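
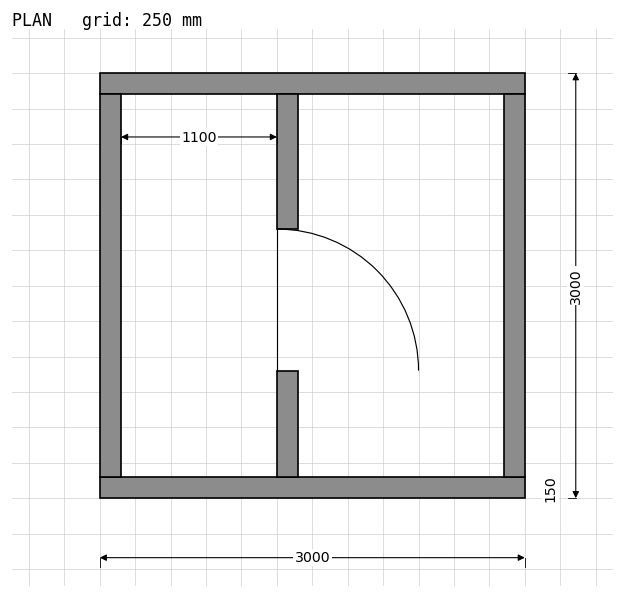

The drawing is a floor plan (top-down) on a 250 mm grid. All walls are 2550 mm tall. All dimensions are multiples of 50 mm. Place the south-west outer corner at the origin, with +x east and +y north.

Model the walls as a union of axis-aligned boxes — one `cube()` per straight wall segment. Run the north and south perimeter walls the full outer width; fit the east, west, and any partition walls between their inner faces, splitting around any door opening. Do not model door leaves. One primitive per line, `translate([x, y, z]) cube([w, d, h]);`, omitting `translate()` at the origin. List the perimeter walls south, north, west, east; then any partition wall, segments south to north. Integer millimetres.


cube([3000, 150, 2550]);
translate([0, 2850, 0]) cube([3000, 150, 2550]);
translate([0, 150, 0]) cube([150, 2700, 2550]);
translate([2850, 150, 0]) cube([150, 2700, 2550]);
translate([1250, 150, 0]) cube([150, 750, 2550]);
translate([1250, 1900, 0]) cube([150, 950, 2550]);


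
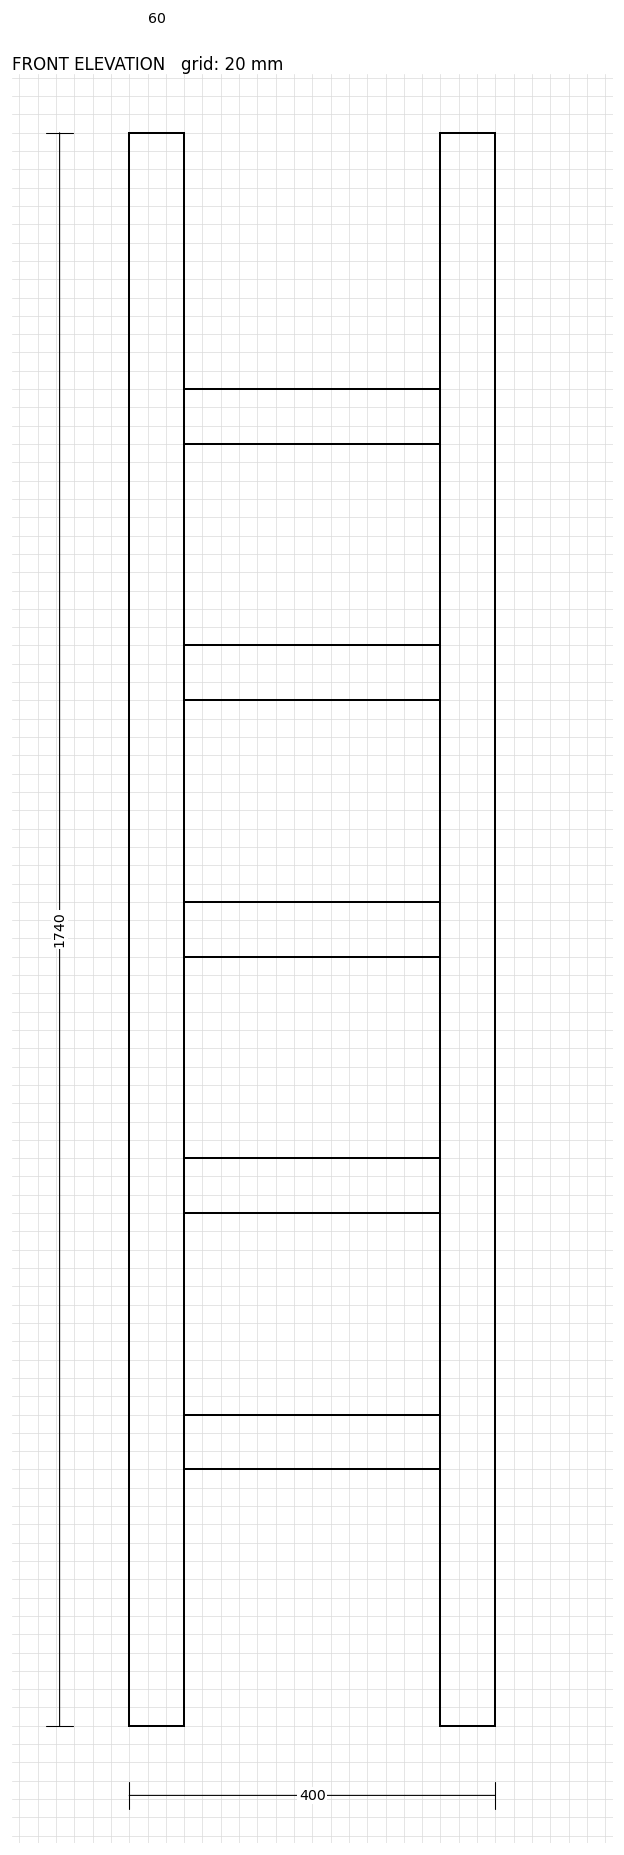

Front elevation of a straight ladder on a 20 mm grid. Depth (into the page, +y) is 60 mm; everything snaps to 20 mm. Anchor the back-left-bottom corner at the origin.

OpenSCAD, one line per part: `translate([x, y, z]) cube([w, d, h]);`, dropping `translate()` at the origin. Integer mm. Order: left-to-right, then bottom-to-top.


cube([60, 60, 1740]);
translate([60, 0, 280]) cube([280, 60, 60]);
translate([60, 0, 560]) cube([280, 60, 60]);
translate([60, 0, 840]) cube([280, 60, 60]);
translate([60, 0, 1120]) cube([280, 60, 60]);
translate([60, 0, 1400]) cube([280, 60, 60]);
translate([340, 0, 0]) cube([60, 60, 1740]);


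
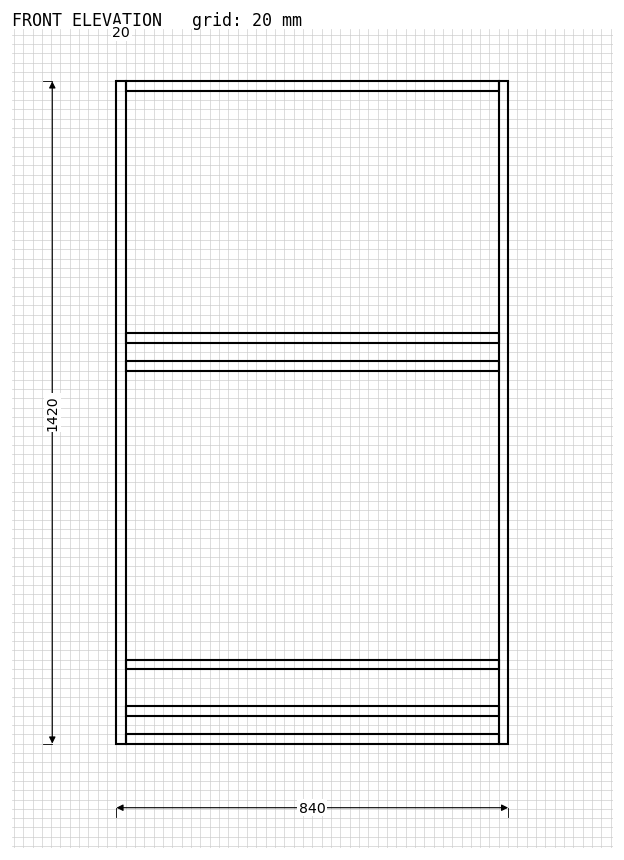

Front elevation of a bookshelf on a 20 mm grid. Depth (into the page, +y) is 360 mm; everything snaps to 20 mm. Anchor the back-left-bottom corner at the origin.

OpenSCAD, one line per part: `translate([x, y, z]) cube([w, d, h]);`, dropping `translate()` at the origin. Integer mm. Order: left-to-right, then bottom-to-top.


cube([20, 360, 1420]);
translate([20, 0, 0]) cube([800, 360, 20]);
translate([20, 0, 60]) cube([800, 360, 20]);
translate([20, 0, 160]) cube([800, 360, 20]);
translate([20, 0, 800]) cube([800, 360, 20]);
translate([20, 0, 860]) cube([800, 360, 20]);
translate([20, 0, 1400]) cube([800, 360, 20]);
translate([820, 0, 0]) cube([20, 360, 1420]);


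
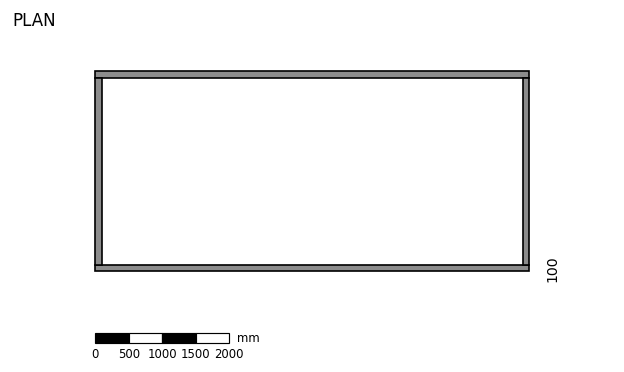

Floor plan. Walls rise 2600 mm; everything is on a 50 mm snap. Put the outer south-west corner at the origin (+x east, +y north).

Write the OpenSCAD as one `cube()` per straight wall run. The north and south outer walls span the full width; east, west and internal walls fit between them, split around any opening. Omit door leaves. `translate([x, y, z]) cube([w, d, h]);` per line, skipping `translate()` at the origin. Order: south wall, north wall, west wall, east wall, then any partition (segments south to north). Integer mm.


cube([6500, 100, 2600]);
translate([0, 2900, 0]) cube([6500, 100, 2600]);
translate([0, 100, 0]) cube([100, 2800, 2600]);
translate([6400, 100, 0]) cube([100, 2800, 2600]);


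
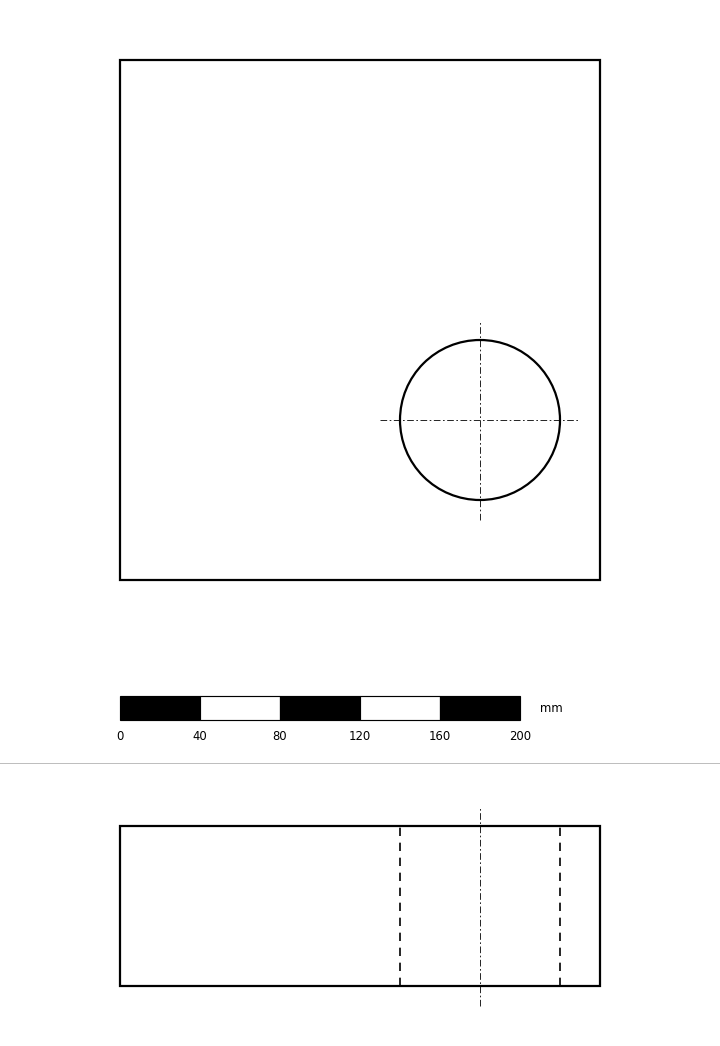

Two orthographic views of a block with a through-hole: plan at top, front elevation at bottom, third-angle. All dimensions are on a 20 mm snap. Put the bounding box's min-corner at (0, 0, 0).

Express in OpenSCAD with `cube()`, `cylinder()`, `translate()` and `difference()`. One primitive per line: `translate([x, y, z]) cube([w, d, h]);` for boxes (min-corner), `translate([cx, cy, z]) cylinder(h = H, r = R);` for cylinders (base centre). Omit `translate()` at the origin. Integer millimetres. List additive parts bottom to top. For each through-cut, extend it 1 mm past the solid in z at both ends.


difference() {
  cube([240, 260, 80]);
  translate([180, 80, -1]) cylinder(h = 82, r = 40);
}


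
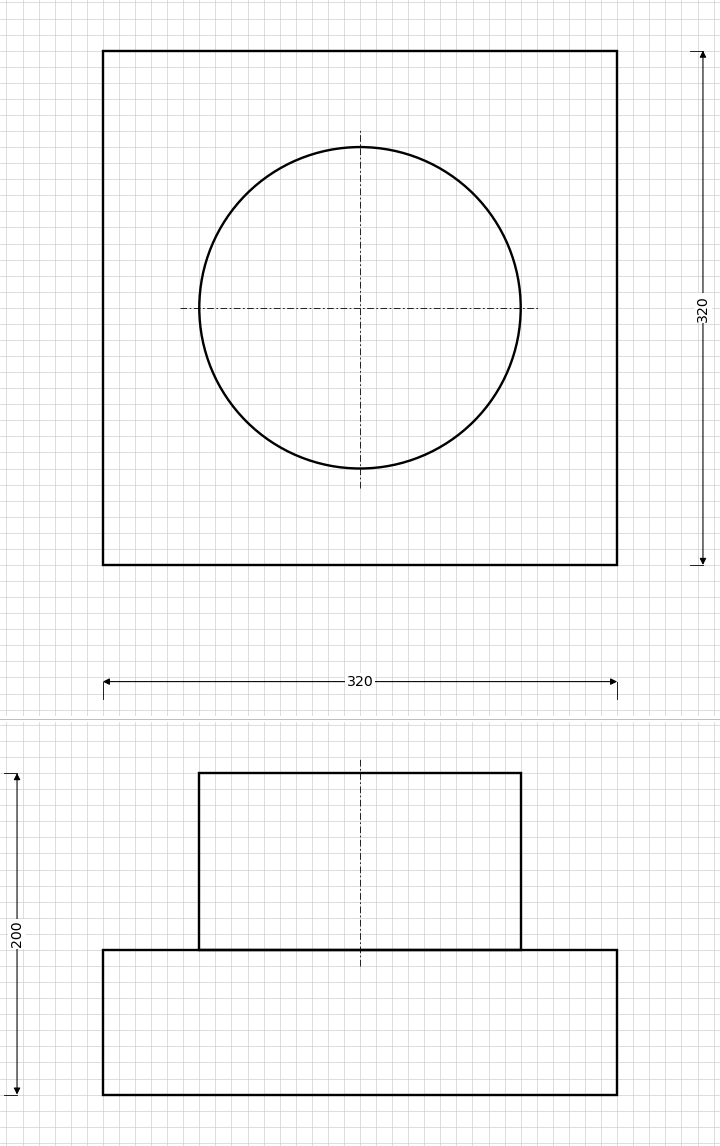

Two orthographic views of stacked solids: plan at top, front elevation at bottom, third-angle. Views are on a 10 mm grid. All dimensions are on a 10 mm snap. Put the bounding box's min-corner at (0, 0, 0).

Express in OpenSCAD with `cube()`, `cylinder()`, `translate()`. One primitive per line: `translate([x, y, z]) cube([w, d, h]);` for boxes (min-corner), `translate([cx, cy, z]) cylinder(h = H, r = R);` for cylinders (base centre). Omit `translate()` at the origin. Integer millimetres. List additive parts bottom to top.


cube([320, 320, 90]);
translate([160, 160, 90]) cylinder(h = 110, r = 100);


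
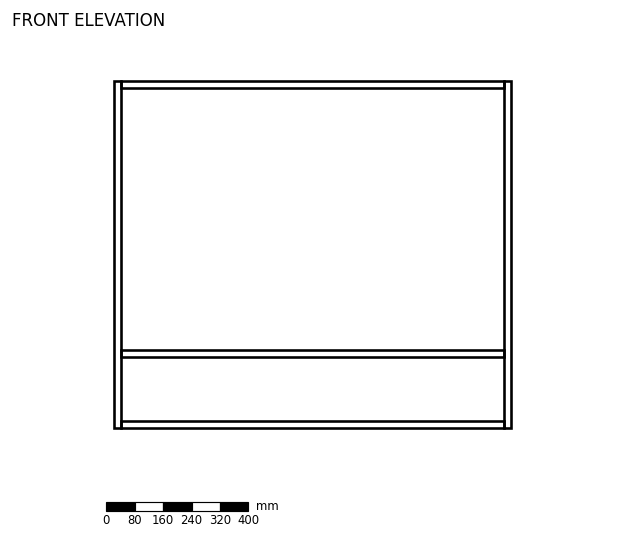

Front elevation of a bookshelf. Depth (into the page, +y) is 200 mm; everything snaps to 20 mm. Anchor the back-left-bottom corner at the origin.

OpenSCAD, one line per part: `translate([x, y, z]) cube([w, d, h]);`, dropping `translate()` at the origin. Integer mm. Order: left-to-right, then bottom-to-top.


cube([20, 200, 980]);
translate([20, 0, 0]) cube([1080, 200, 20]);
translate([20, 0, 200]) cube([1080, 200, 20]);
translate([20, 0, 960]) cube([1080, 200, 20]);
translate([1100, 0, 0]) cube([20, 200, 980]);


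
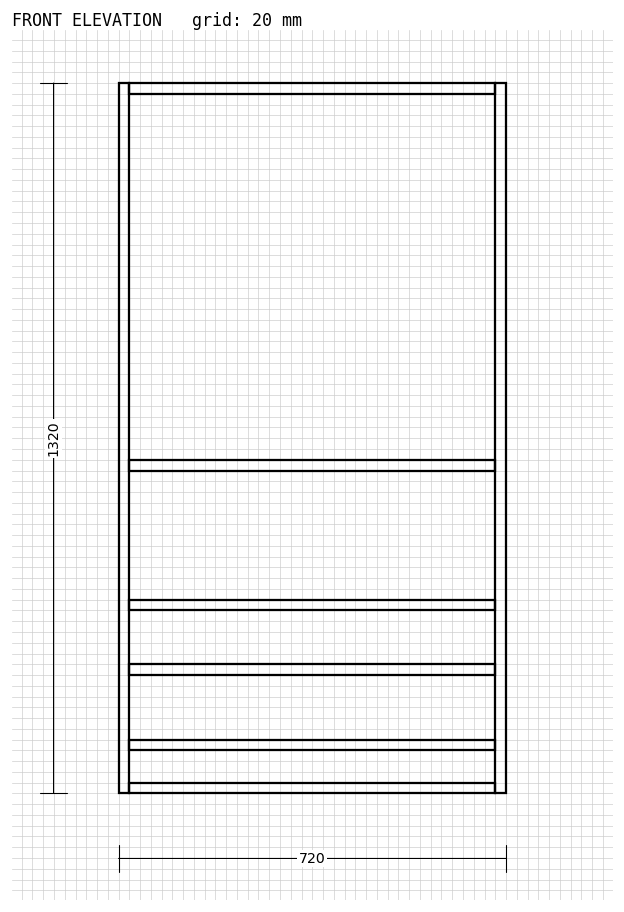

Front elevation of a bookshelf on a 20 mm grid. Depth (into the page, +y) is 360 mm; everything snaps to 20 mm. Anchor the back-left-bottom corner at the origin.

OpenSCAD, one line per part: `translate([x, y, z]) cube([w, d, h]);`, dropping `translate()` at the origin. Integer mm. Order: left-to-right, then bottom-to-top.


cube([20, 360, 1320]);
translate([20, 0, 0]) cube([680, 360, 20]);
translate([20, 0, 80]) cube([680, 360, 20]);
translate([20, 0, 220]) cube([680, 360, 20]);
translate([20, 0, 340]) cube([680, 360, 20]);
translate([20, 0, 600]) cube([680, 360, 20]);
translate([20, 0, 1300]) cube([680, 360, 20]);
translate([700, 0, 0]) cube([20, 360, 1320]);


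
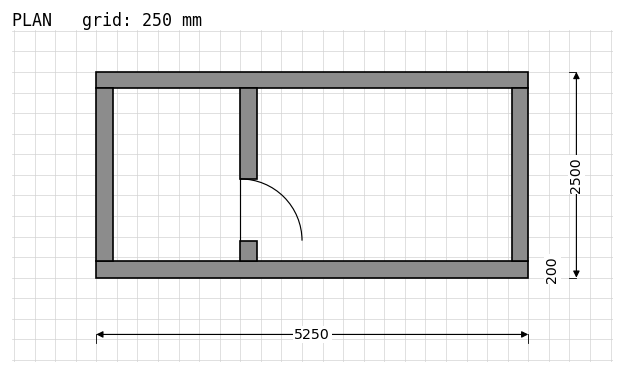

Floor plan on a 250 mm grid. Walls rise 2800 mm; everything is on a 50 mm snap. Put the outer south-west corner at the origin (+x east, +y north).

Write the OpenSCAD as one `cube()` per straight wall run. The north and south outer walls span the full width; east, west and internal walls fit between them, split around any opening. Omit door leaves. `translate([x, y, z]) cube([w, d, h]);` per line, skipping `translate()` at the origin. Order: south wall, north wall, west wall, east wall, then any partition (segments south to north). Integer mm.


cube([5250, 200, 2800]);
translate([0, 2300, 0]) cube([5250, 200, 2800]);
translate([0, 200, 0]) cube([200, 2100, 2800]);
translate([5050, 200, 0]) cube([200, 2100, 2800]);
translate([1750, 200, 0]) cube([200, 250, 2800]);
translate([1750, 1200, 0]) cube([200, 1100, 2800]);


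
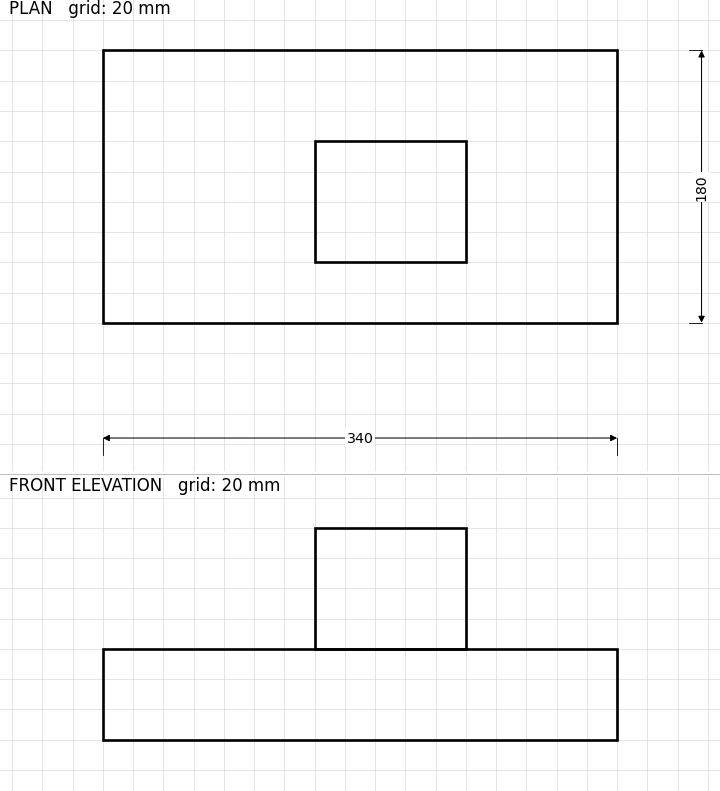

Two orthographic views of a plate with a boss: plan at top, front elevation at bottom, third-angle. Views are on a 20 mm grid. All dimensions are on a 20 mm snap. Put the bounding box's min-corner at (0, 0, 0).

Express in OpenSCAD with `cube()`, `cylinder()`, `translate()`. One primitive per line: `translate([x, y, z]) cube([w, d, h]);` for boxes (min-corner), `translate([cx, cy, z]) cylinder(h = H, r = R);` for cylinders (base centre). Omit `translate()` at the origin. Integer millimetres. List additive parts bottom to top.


cube([340, 180, 60]);
translate([140, 40, 60]) cube([100, 80, 80]);


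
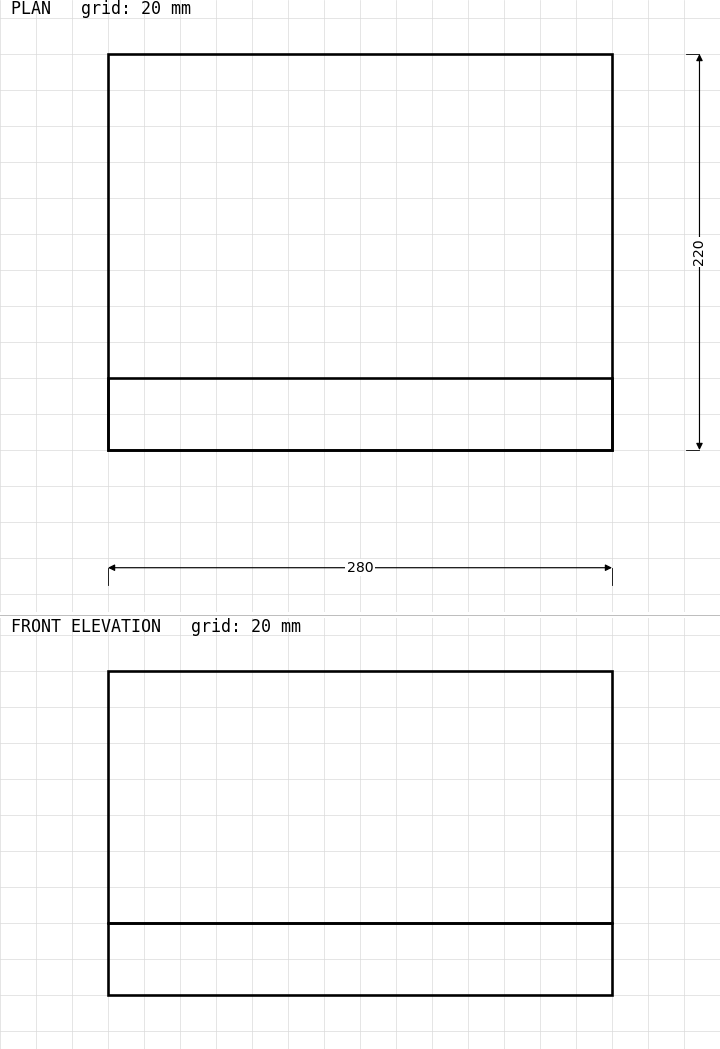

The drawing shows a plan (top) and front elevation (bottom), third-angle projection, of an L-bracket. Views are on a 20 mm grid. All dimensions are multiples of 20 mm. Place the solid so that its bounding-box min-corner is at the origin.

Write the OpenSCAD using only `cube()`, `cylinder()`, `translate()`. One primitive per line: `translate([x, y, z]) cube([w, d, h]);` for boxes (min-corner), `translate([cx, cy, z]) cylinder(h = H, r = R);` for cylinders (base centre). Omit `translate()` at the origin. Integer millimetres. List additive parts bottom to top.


cube([280, 220, 40]);
translate([0, 0, 40]) cube([280, 40, 140]);


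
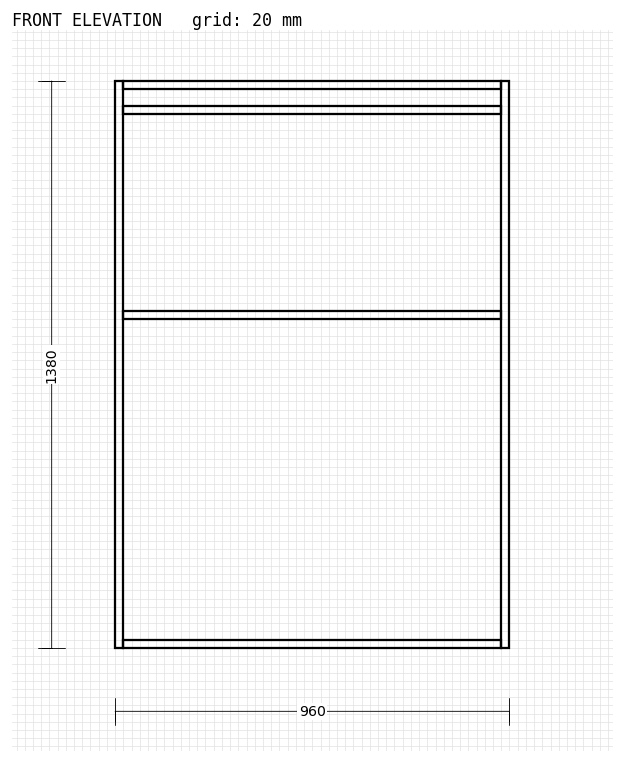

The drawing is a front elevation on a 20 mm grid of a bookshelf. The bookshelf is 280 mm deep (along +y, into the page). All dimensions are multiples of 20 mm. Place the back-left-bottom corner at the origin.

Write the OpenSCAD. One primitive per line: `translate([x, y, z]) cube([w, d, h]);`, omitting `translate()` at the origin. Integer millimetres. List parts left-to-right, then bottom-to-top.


cube([20, 280, 1380]);
translate([20, 0, 0]) cube([920, 280, 20]);
translate([20, 0, 800]) cube([920, 280, 20]);
translate([20, 0, 1300]) cube([920, 280, 20]);
translate([20, 0, 1360]) cube([920, 280, 20]);
translate([940, 0, 0]) cube([20, 280, 1380]);


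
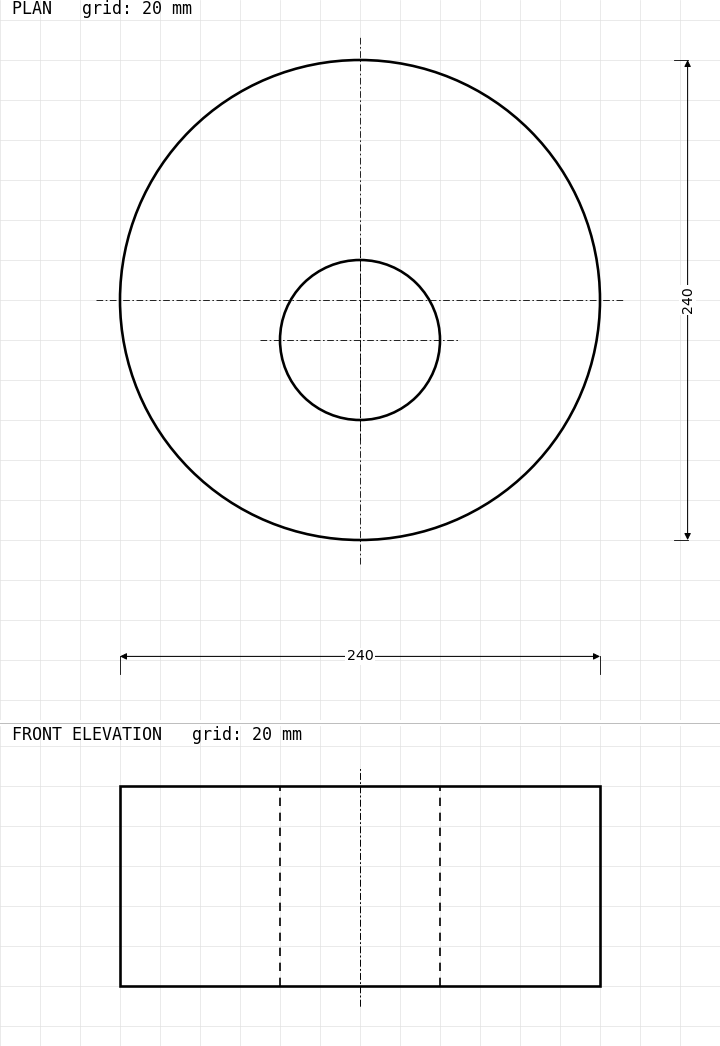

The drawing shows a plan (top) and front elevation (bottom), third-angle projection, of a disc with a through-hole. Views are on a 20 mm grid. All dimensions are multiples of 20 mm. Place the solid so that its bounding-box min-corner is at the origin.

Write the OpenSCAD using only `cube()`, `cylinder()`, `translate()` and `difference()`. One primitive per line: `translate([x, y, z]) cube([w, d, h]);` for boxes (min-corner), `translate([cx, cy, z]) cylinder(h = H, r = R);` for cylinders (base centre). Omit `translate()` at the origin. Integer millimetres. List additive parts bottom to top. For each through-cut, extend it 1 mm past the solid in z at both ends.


difference() {
  translate([120, 120, 0]) cylinder(h = 100, r = 120);
  translate([120, 100, -1]) cylinder(h = 102, r = 40);
}


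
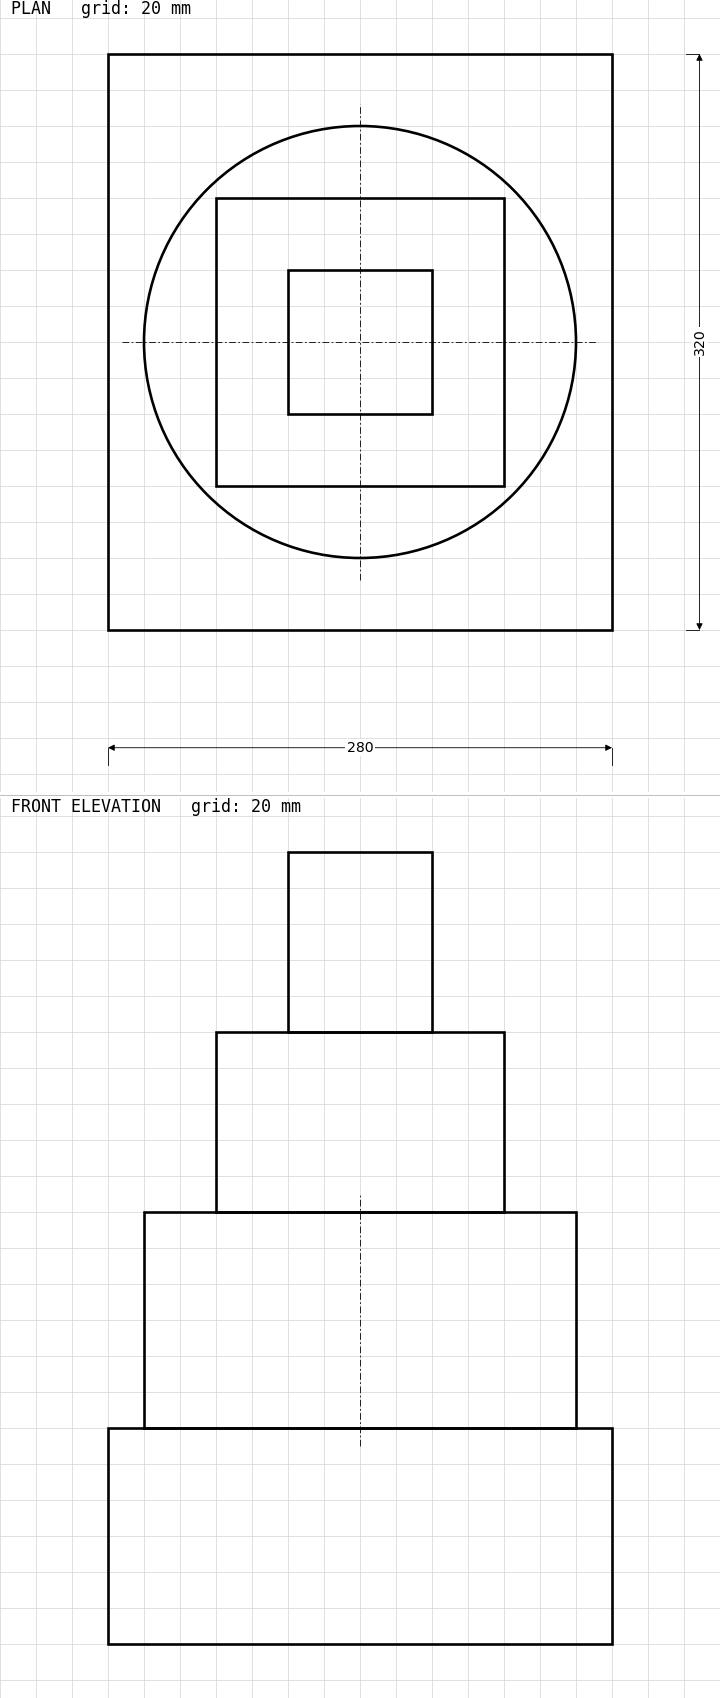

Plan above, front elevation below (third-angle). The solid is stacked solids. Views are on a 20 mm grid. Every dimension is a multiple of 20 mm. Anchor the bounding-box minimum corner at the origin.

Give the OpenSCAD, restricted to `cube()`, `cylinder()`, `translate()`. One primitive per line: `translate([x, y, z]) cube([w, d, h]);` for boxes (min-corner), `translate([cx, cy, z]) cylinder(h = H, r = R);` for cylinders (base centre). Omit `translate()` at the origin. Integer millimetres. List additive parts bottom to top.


cube([280, 320, 120]);
translate([140, 160, 120]) cylinder(h = 120, r = 120);
translate([60, 80, 240]) cube([160, 160, 100]);
translate([100, 120, 340]) cube([80, 80, 100]);


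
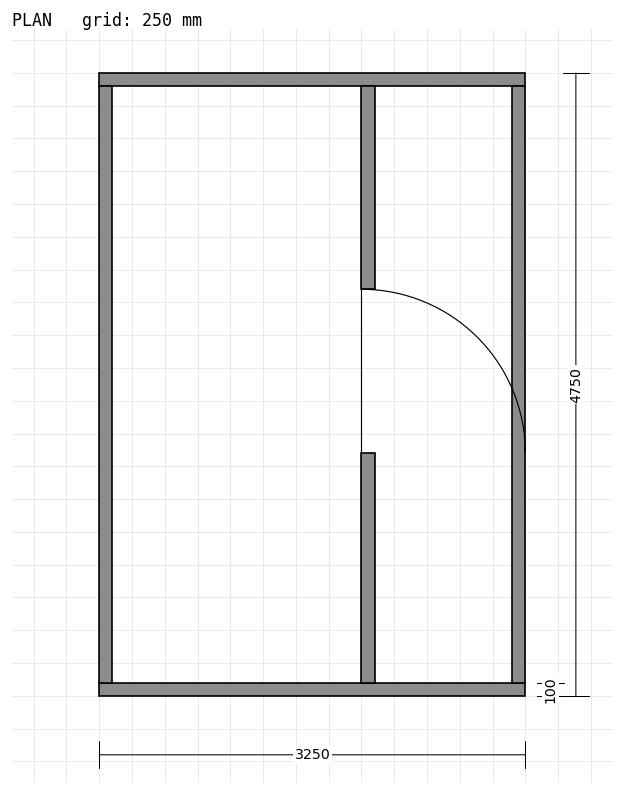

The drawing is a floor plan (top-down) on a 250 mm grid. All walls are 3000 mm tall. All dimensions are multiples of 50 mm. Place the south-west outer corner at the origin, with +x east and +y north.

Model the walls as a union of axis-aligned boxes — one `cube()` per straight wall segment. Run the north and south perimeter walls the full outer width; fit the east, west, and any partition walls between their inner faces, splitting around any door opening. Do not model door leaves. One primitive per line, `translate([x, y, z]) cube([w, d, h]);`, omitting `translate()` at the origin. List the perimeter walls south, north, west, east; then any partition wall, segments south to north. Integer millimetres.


cube([3250, 100, 3000]);
translate([0, 4650, 0]) cube([3250, 100, 3000]);
translate([0, 100, 0]) cube([100, 4550, 3000]);
translate([3150, 100, 0]) cube([100, 4550, 3000]);
translate([2000, 100, 0]) cube([100, 1750, 3000]);
translate([2000, 3100, 0]) cube([100, 1550, 3000]);


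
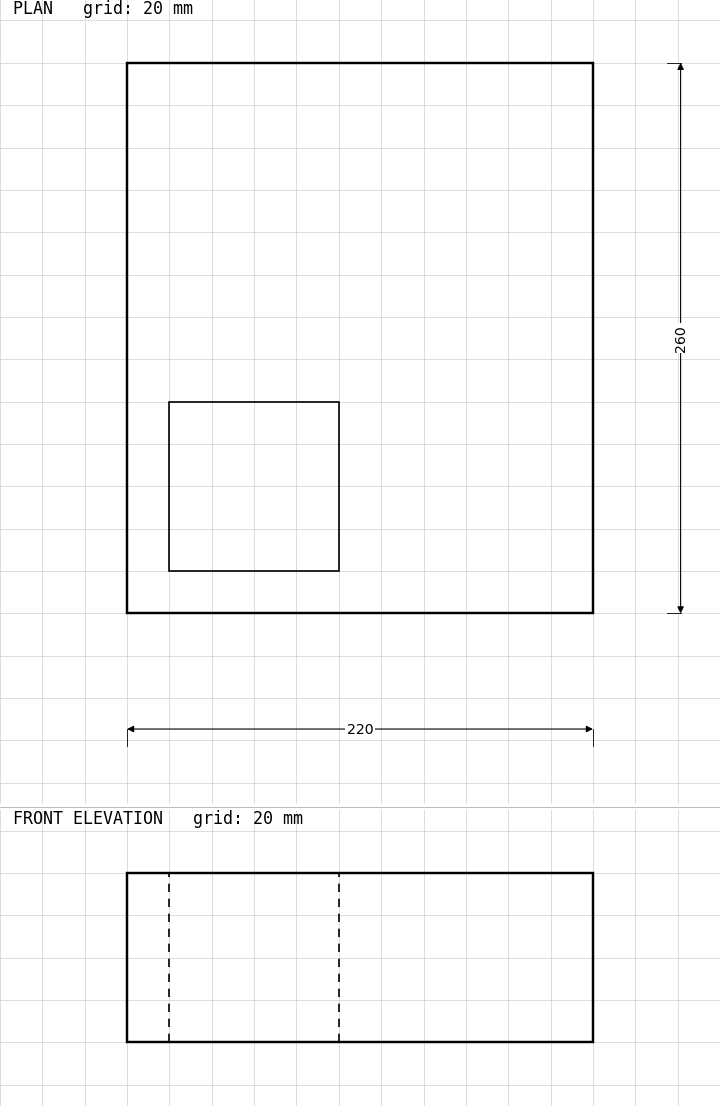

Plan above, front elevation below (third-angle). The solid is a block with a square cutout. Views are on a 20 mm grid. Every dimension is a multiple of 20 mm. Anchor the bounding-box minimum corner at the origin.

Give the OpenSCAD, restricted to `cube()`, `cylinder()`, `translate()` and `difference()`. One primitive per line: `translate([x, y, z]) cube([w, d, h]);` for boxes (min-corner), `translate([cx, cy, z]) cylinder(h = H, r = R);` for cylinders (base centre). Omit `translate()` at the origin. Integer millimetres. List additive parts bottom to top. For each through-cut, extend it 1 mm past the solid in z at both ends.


difference() {
  cube([220, 260, 80]);
  translate([20, 20, -1]) cube([80, 80, 82]);
}


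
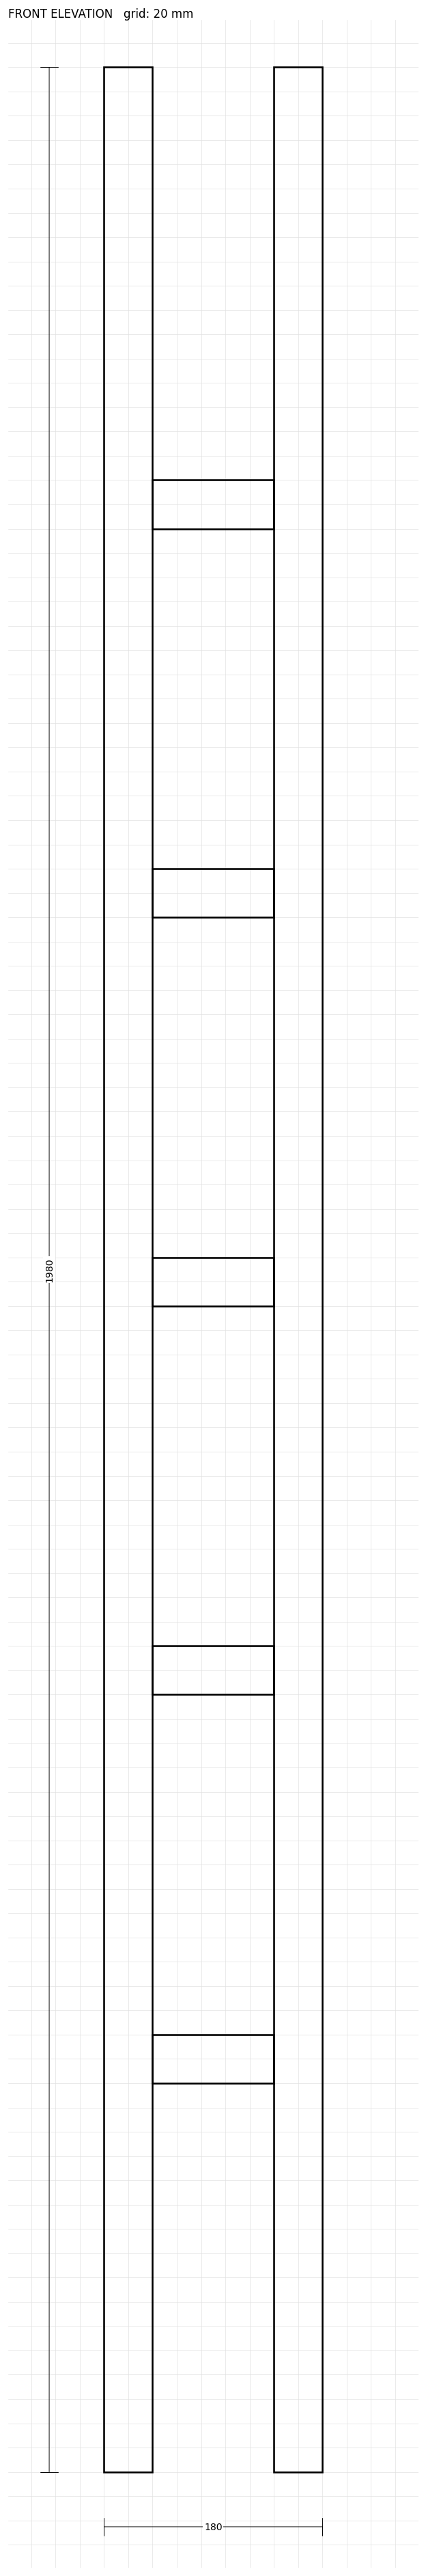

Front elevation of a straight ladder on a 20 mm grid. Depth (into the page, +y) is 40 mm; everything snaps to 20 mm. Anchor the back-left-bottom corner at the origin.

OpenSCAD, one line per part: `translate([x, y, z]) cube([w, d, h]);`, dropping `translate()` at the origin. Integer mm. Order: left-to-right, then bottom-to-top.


cube([40, 40, 1980]);
translate([40, 0, 320]) cube([100, 40, 40]);
translate([40, 0, 640]) cube([100, 40, 40]);
translate([40, 0, 960]) cube([100, 40, 40]);
translate([40, 0, 1280]) cube([100, 40, 40]);
translate([40, 0, 1600]) cube([100, 40, 40]);
translate([140, 0, 0]) cube([40, 40, 1980]);


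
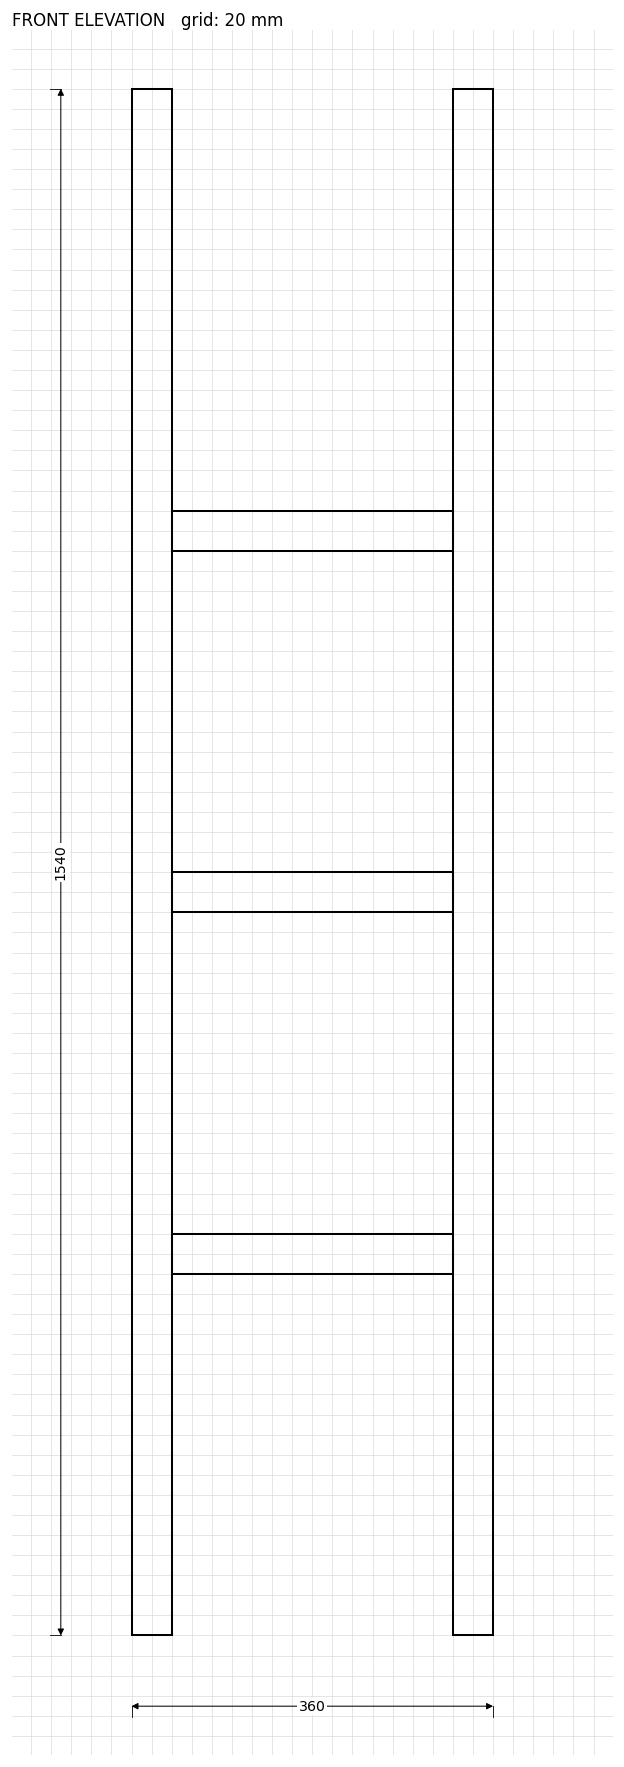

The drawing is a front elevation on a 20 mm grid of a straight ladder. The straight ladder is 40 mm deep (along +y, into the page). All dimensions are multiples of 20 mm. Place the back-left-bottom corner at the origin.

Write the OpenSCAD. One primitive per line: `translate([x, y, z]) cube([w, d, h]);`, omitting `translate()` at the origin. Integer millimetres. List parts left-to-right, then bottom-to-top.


cube([40, 40, 1540]);
translate([40, 0, 360]) cube([280, 40, 40]);
translate([40, 0, 720]) cube([280, 40, 40]);
translate([40, 0, 1080]) cube([280, 40, 40]);
translate([320, 0, 0]) cube([40, 40, 1540]);


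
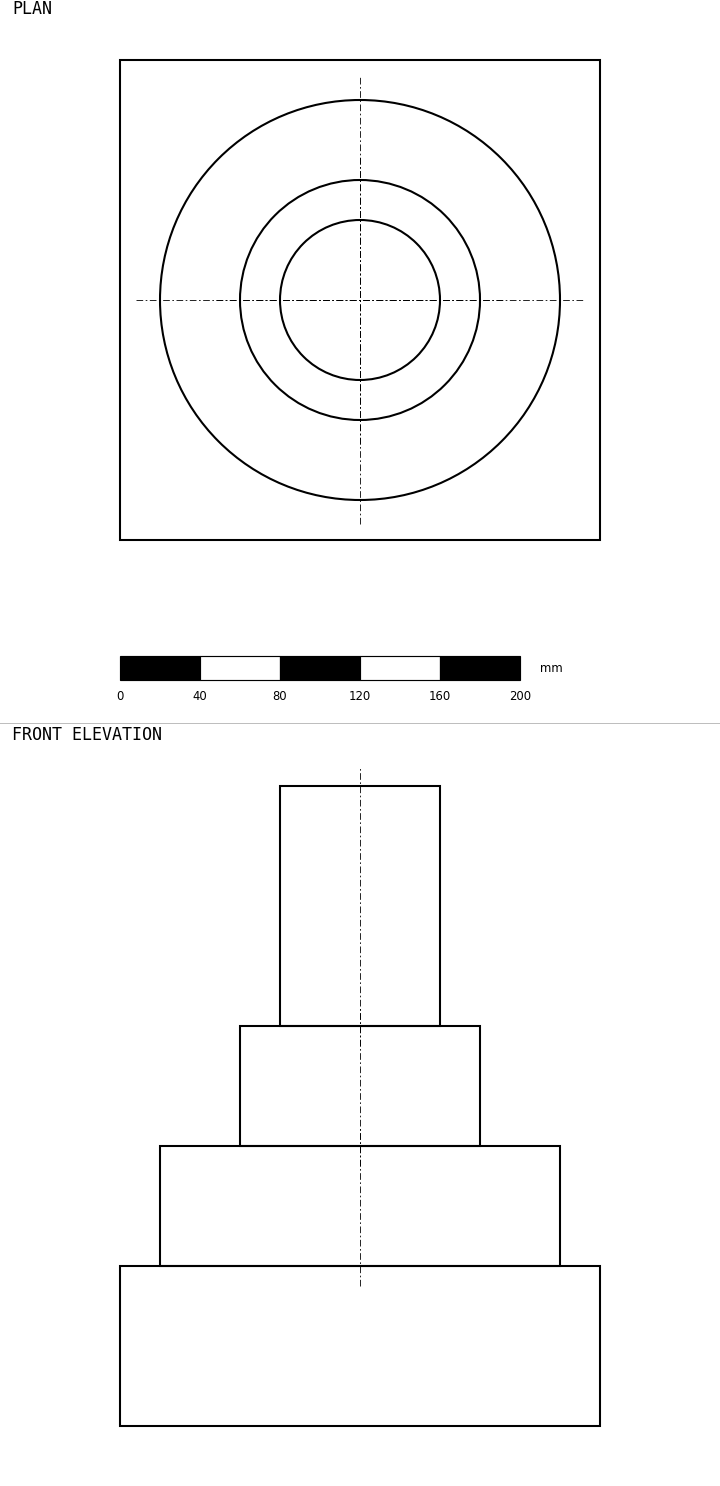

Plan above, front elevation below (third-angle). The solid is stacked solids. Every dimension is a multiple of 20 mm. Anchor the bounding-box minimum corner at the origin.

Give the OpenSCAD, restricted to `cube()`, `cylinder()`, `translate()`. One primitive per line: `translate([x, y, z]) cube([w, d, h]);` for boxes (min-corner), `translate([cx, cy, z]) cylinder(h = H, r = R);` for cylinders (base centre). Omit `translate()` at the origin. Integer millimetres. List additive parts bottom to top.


cube([240, 240, 80]);
translate([120, 120, 80]) cylinder(h = 60, r = 100);
translate([120, 120, 140]) cylinder(h = 60, r = 60);
translate([120, 120, 200]) cylinder(h = 120, r = 40);


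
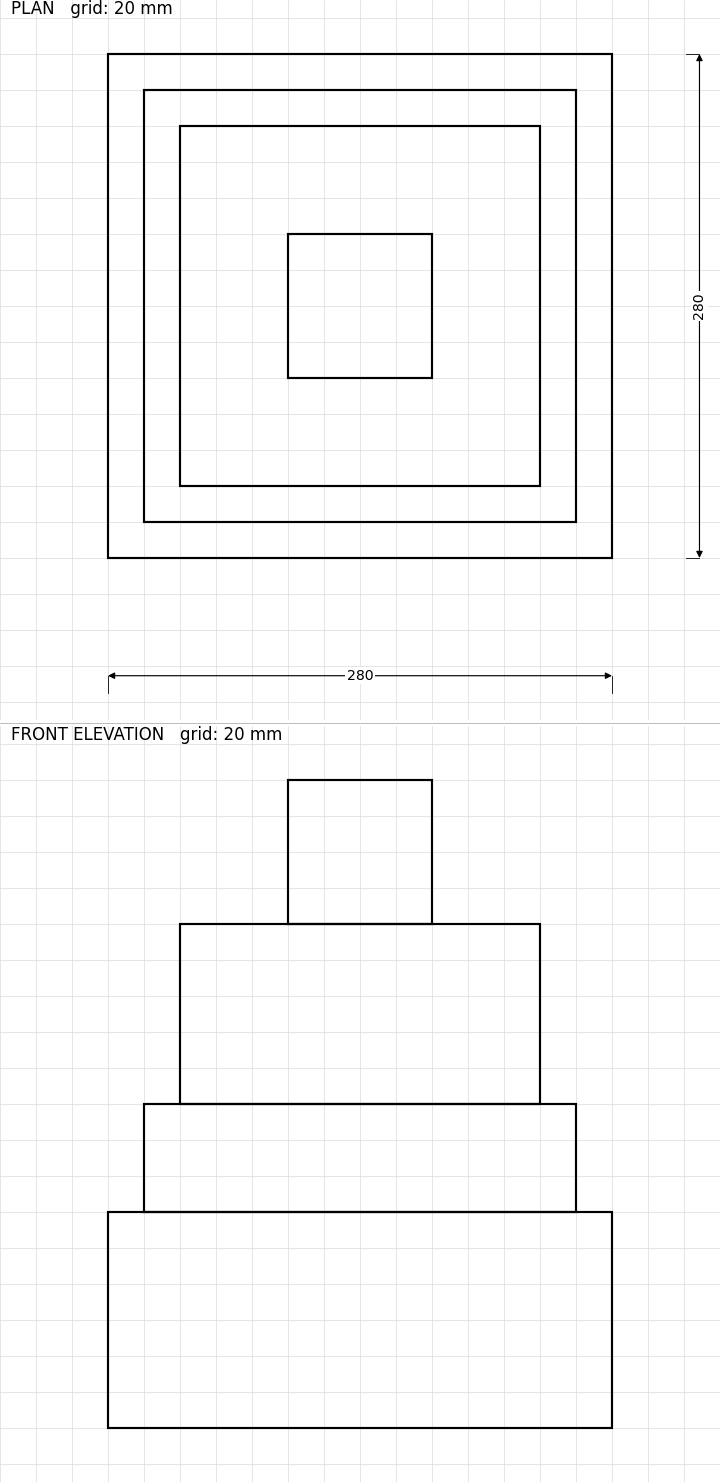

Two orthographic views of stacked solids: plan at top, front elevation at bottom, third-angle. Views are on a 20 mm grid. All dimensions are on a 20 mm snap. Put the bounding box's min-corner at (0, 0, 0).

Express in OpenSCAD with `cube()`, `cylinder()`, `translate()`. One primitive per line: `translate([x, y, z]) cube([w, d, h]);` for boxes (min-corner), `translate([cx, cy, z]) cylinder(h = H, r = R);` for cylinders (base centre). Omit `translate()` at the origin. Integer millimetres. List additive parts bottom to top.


cube([280, 280, 120]);
translate([20, 20, 120]) cube([240, 240, 60]);
translate([40, 40, 180]) cube([200, 200, 100]);
translate([100, 100, 280]) cube([80, 80, 80]);


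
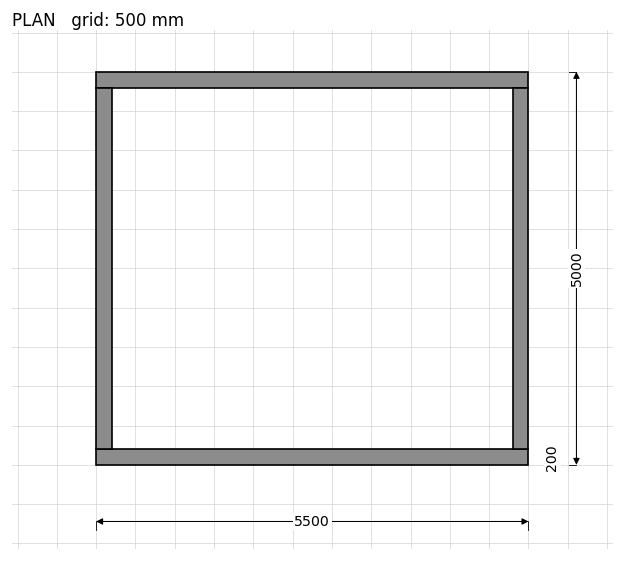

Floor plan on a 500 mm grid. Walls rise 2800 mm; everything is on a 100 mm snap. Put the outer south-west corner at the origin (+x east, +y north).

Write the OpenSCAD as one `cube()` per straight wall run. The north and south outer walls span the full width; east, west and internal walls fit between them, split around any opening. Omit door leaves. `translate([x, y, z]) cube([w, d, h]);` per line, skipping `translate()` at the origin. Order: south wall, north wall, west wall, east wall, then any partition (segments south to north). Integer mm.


cube([5500, 200, 2800]);
translate([0, 4800, 0]) cube([5500, 200, 2800]);
translate([0, 200, 0]) cube([200, 4600, 2800]);
translate([5300, 200, 0]) cube([200, 4600, 2800]);


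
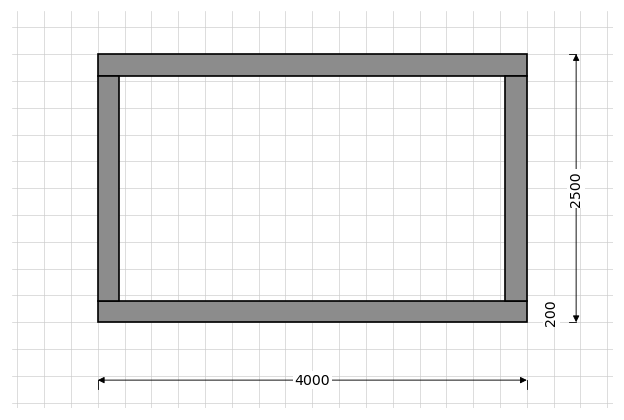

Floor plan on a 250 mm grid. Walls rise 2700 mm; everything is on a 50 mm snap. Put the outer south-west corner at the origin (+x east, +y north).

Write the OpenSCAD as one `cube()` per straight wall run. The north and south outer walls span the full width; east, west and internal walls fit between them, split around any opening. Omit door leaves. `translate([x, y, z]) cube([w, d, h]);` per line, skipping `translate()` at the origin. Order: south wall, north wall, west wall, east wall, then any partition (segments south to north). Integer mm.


cube([4000, 200, 2700]);
translate([0, 2300, 0]) cube([4000, 200, 2700]);
translate([0, 200, 0]) cube([200, 2100, 2700]);
translate([3800, 200, 0]) cube([200, 2100, 2700]);


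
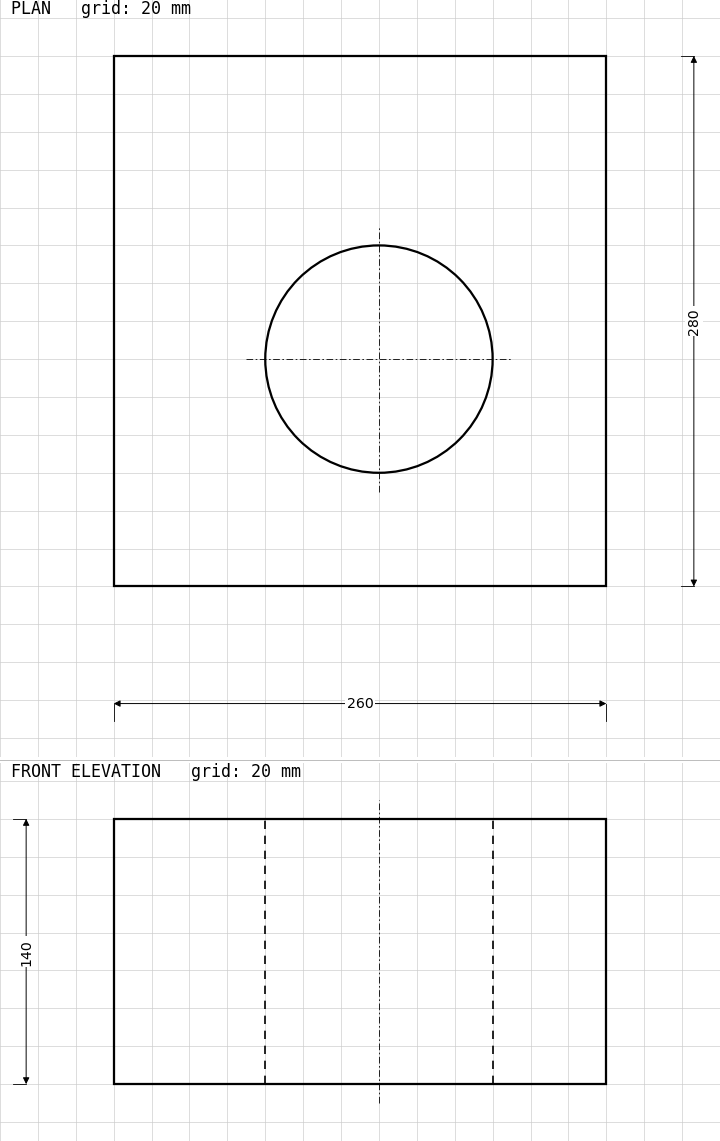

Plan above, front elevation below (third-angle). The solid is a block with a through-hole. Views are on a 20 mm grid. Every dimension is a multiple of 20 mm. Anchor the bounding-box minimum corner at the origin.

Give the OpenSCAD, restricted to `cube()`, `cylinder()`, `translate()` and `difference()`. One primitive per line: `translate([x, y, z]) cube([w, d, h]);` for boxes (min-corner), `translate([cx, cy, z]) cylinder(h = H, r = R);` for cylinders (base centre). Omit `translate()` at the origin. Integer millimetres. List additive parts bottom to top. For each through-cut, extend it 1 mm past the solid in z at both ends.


difference() {
  cube([260, 280, 140]);
  translate([140, 120, -1]) cylinder(h = 142, r = 60);
}


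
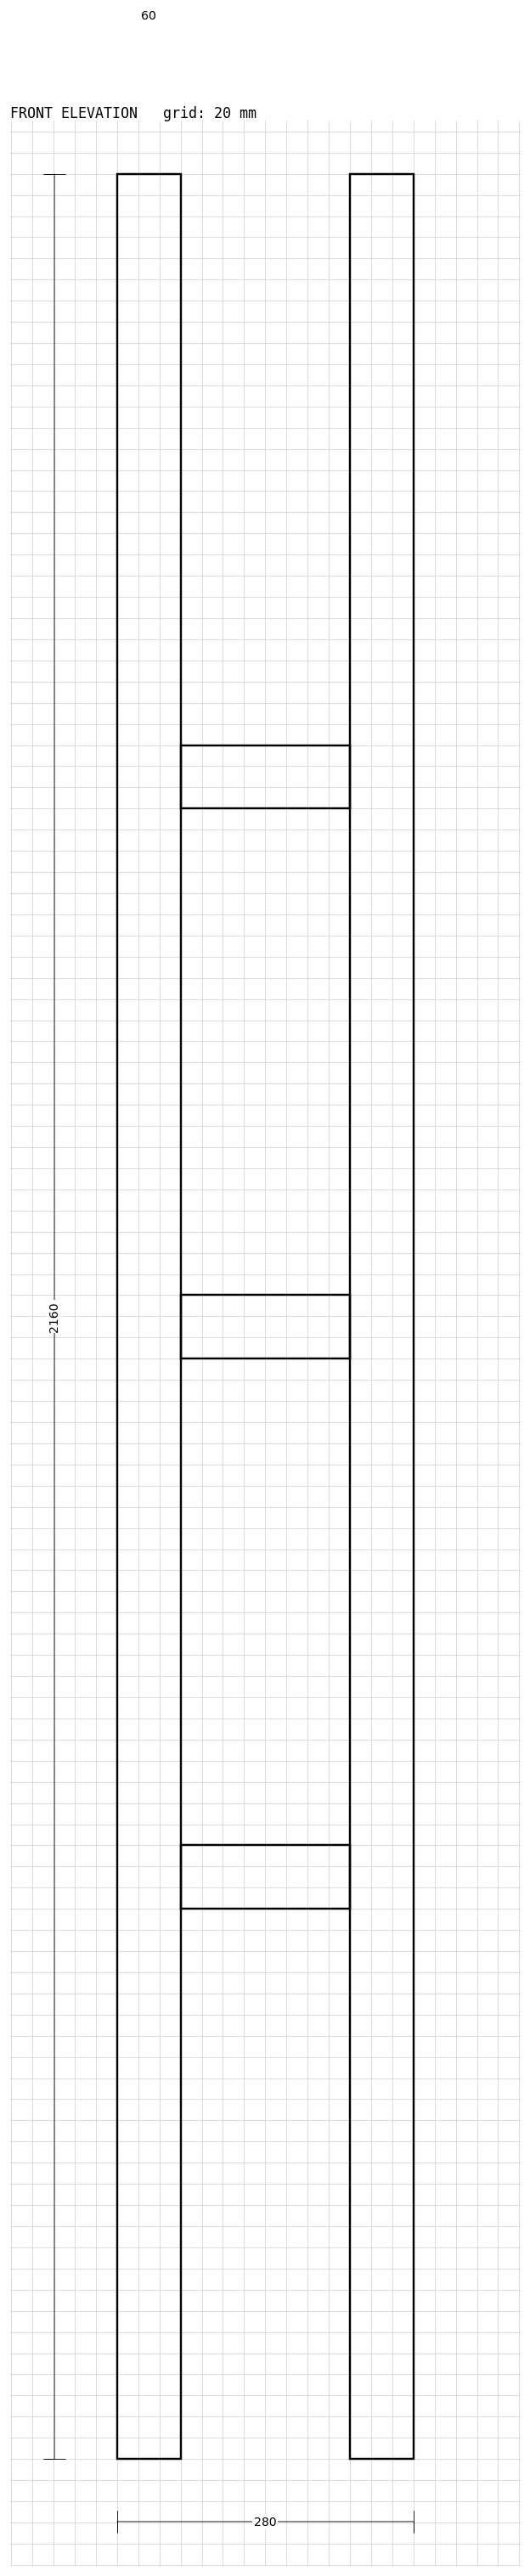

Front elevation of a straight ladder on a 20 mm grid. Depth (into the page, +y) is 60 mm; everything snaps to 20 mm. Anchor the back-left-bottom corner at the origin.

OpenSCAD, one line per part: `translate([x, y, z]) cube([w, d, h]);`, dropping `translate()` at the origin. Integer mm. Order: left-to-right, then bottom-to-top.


cube([60, 60, 2160]);
translate([60, 0, 520]) cube([160, 60, 60]);
translate([60, 0, 1040]) cube([160, 60, 60]);
translate([60, 0, 1560]) cube([160, 60, 60]);
translate([220, 0, 0]) cube([60, 60, 2160]);


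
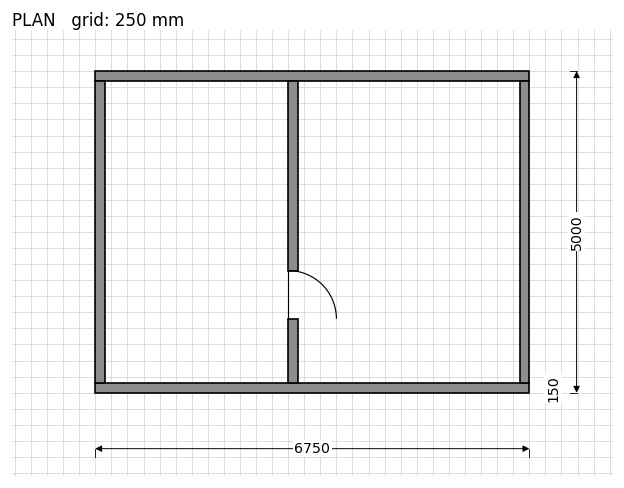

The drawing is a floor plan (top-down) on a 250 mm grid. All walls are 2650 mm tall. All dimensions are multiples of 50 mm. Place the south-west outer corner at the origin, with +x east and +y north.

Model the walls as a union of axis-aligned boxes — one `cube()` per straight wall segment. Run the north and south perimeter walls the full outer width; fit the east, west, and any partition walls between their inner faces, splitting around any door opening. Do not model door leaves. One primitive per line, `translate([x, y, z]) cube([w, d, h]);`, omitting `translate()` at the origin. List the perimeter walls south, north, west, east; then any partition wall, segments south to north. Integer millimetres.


cube([6750, 150, 2650]);
translate([0, 4850, 0]) cube([6750, 150, 2650]);
translate([0, 150, 0]) cube([150, 4700, 2650]);
translate([6600, 150, 0]) cube([150, 4700, 2650]);
translate([3000, 150, 0]) cube([150, 1000, 2650]);
translate([3000, 1900, 0]) cube([150, 2950, 2650]);


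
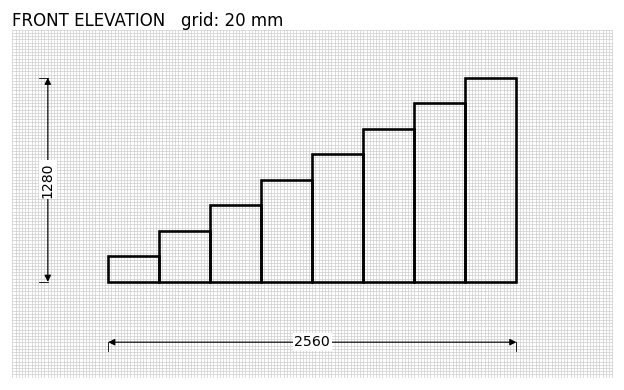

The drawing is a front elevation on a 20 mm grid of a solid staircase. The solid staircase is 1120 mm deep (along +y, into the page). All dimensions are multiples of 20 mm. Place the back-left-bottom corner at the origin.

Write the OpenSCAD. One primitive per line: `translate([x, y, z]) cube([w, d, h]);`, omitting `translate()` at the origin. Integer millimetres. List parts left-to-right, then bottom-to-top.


cube([320, 1120, 160]);
translate([320, 0, 0]) cube([320, 1120, 320]);
translate([640, 0, 0]) cube([320, 1120, 480]);
translate([960, 0, 0]) cube([320, 1120, 640]);
translate([1280, 0, 0]) cube([320, 1120, 800]);
translate([1600, 0, 0]) cube([320, 1120, 960]);
translate([1920, 0, 0]) cube([320, 1120, 1120]);
translate([2240, 0, 0]) cube([320, 1120, 1280]);


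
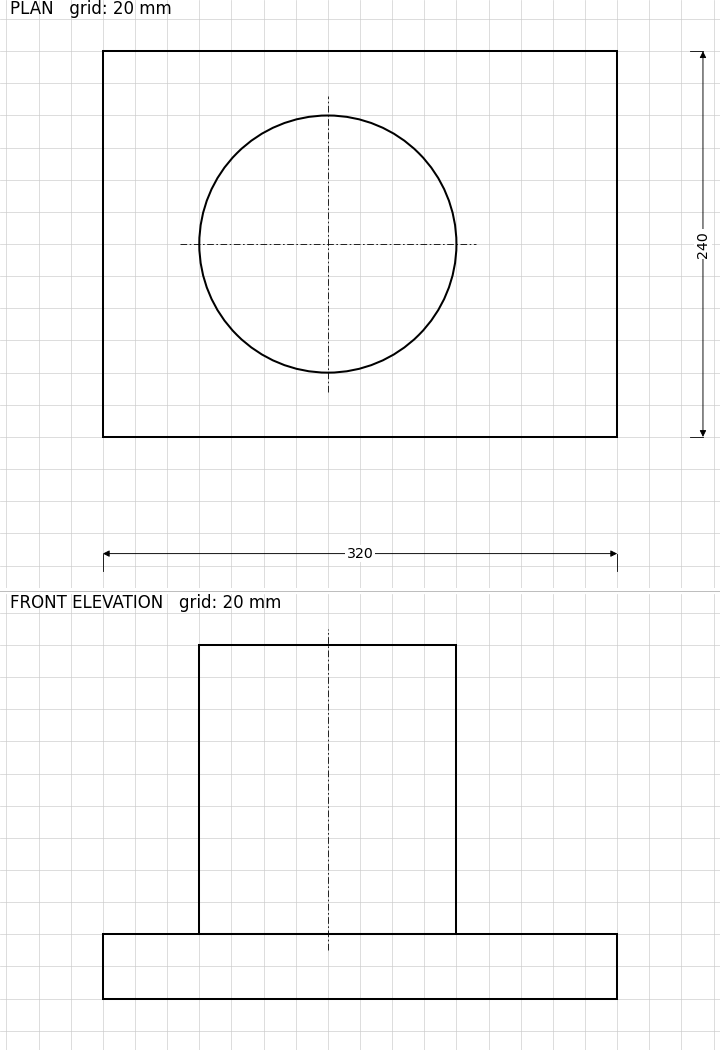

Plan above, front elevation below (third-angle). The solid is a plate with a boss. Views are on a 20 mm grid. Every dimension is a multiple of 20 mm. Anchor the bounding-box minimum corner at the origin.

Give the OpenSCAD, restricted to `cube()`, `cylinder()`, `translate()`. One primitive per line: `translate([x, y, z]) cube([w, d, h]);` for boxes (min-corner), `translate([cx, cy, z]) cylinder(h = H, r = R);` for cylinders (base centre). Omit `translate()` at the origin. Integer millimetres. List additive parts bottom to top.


cube([320, 240, 40]);
translate([140, 120, 40]) cylinder(h = 180, r = 80);


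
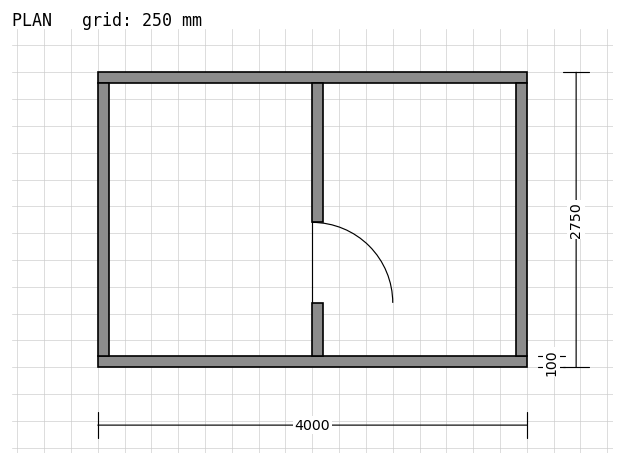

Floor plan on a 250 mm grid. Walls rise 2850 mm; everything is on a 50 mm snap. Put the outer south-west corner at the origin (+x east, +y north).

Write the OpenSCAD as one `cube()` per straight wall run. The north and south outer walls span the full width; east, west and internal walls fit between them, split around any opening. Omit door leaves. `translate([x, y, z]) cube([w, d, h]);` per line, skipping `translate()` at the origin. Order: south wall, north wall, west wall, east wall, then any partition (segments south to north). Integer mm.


cube([4000, 100, 2850]);
translate([0, 2650, 0]) cube([4000, 100, 2850]);
translate([0, 100, 0]) cube([100, 2550, 2850]);
translate([3900, 100, 0]) cube([100, 2550, 2850]);
translate([2000, 100, 0]) cube([100, 500, 2850]);
translate([2000, 1350, 0]) cube([100, 1300, 2850]);


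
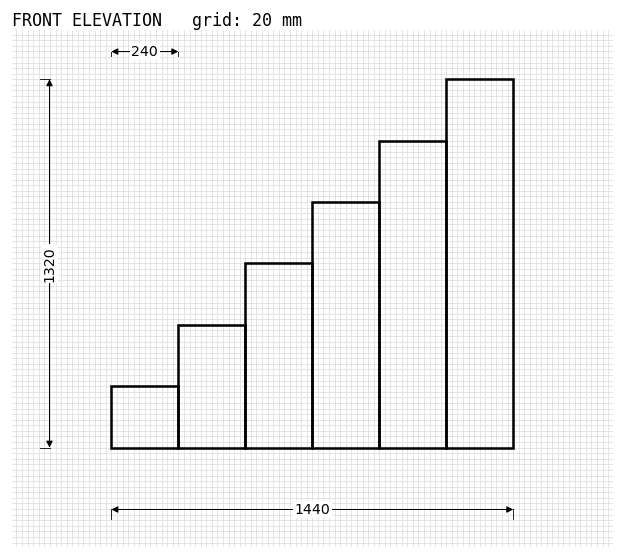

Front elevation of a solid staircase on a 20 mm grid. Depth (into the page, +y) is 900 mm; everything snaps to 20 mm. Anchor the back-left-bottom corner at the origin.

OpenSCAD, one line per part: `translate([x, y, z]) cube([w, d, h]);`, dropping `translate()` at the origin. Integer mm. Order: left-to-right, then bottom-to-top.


cube([240, 900, 220]);
translate([240, 0, 0]) cube([240, 900, 440]);
translate([480, 0, 0]) cube([240, 900, 660]);
translate([720, 0, 0]) cube([240, 900, 880]);
translate([960, 0, 0]) cube([240, 900, 1100]);
translate([1200, 0, 0]) cube([240, 900, 1320]);


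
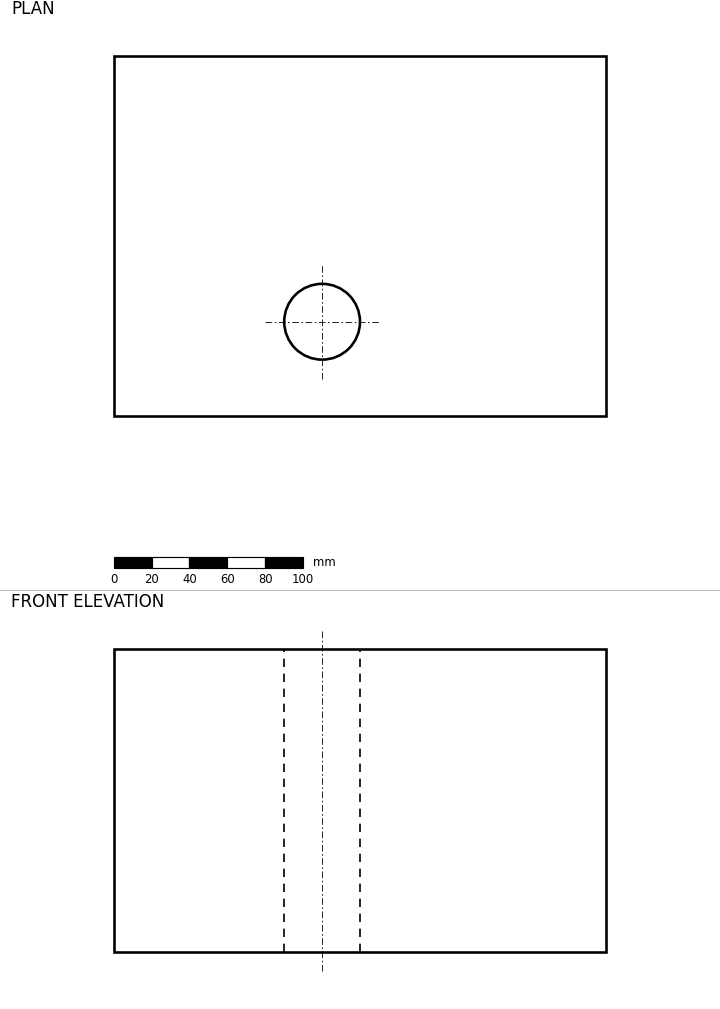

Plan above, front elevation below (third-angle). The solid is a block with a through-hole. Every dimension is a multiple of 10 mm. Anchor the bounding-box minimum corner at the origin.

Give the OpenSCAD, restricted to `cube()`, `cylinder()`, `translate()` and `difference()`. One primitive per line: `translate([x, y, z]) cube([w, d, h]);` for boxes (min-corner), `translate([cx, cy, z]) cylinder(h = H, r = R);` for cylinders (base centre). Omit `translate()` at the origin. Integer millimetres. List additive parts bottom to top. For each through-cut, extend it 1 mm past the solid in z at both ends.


difference() {
  cube([260, 190, 160]);
  translate([110, 50, -1]) cylinder(h = 162, r = 20);
}


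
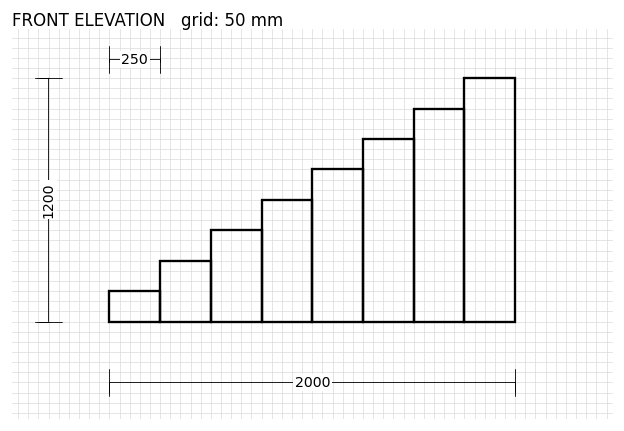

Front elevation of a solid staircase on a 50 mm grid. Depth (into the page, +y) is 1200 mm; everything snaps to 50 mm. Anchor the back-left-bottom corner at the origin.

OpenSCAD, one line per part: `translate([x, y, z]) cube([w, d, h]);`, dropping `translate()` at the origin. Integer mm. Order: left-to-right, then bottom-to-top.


cube([250, 1200, 150]);
translate([250, 0, 0]) cube([250, 1200, 300]);
translate([500, 0, 0]) cube([250, 1200, 450]);
translate([750, 0, 0]) cube([250, 1200, 600]);
translate([1000, 0, 0]) cube([250, 1200, 750]);
translate([1250, 0, 0]) cube([250, 1200, 900]);
translate([1500, 0, 0]) cube([250, 1200, 1050]);
translate([1750, 0, 0]) cube([250, 1200, 1200]);


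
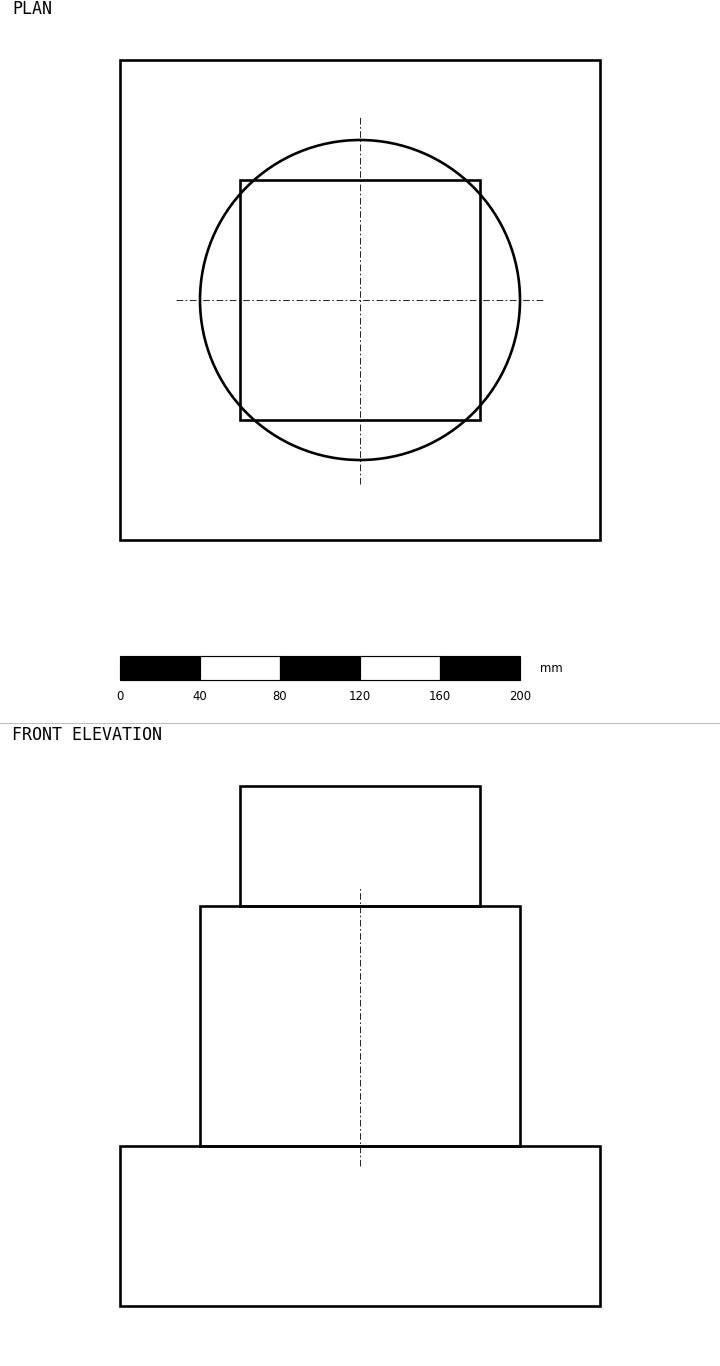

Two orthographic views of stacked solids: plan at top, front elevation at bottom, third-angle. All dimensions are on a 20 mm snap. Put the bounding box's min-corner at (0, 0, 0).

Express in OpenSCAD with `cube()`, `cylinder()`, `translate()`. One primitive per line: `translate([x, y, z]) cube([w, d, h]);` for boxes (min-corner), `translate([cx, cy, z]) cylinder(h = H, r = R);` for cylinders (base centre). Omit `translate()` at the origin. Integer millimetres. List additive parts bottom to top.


cube([240, 240, 80]);
translate([120, 120, 80]) cylinder(h = 120, r = 80);
translate([60, 60, 200]) cube([120, 120, 60]);


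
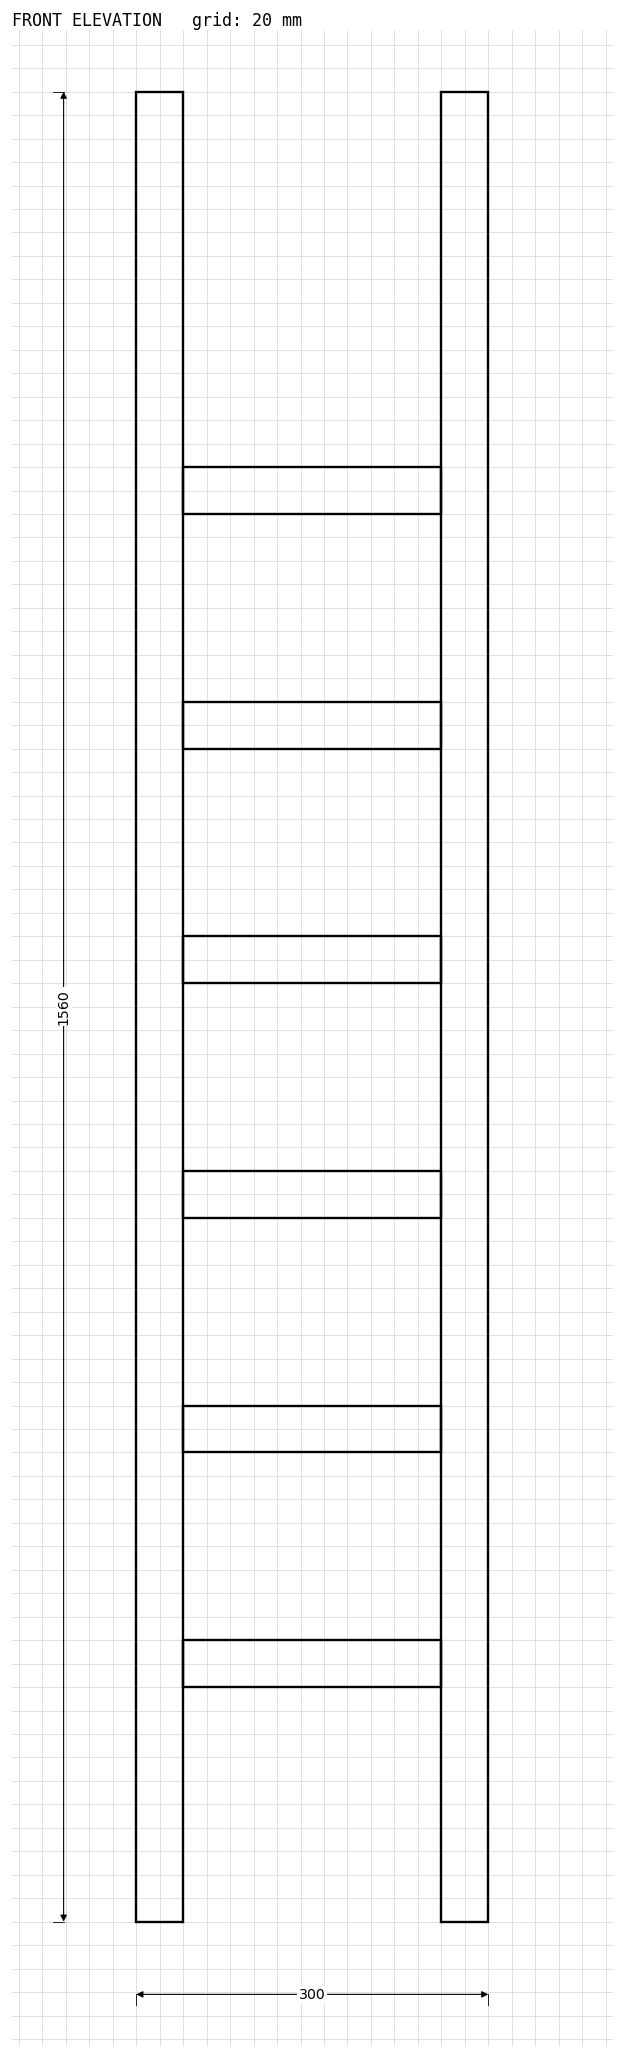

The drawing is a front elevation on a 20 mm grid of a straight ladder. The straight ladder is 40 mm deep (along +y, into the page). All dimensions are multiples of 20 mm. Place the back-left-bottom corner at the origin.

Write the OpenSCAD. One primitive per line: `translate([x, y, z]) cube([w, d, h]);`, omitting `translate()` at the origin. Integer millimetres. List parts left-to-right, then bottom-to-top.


cube([40, 40, 1560]);
translate([40, 0, 200]) cube([220, 40, 40]);
translate([40, 0, 400]) cube([220, 40, 40]);
translate([40, 0, 600]) cube([220, 40, 40]);
translate([40, 0, 800]) cube([220, 40, 40]);
translate([40, 0, 1000]) cube([220, 40, 40]);
translate([40, 0, 1200]) cube([220, 40, 40]);
translate([260, 0, 0]) cube([40, 40, 1560]);
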